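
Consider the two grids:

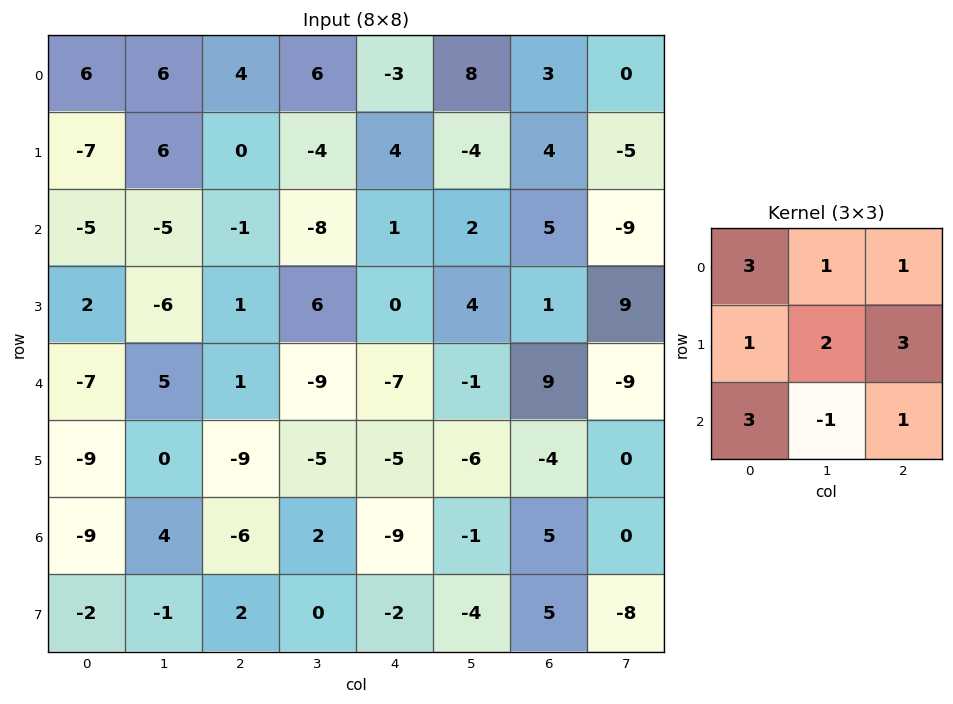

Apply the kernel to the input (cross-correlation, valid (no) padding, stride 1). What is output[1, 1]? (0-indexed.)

The receptive field on the input at this output position is [6 0 -4 / -5 -1 -8 / -6 1 6]. Elementwise product with the kernel and sum: 6·3 + 0·1 + -4·1 + -5·1 + -1·2 + -8·3 + -6·3 + 1·-1 + 6·1.

-30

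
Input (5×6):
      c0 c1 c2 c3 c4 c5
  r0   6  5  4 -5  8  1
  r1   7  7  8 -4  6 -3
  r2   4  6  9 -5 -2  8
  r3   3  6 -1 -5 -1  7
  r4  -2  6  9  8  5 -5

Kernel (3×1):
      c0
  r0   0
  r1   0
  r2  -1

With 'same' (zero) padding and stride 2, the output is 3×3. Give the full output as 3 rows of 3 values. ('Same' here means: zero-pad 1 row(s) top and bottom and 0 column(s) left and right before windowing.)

Output[0,0]: The receptive field on the zero-padded input at this output position is [0 / 6 / 7]. Elementwise product with the kernel and sum: 7·-1.

-7 -8 -6
-3 1 1
0 0 0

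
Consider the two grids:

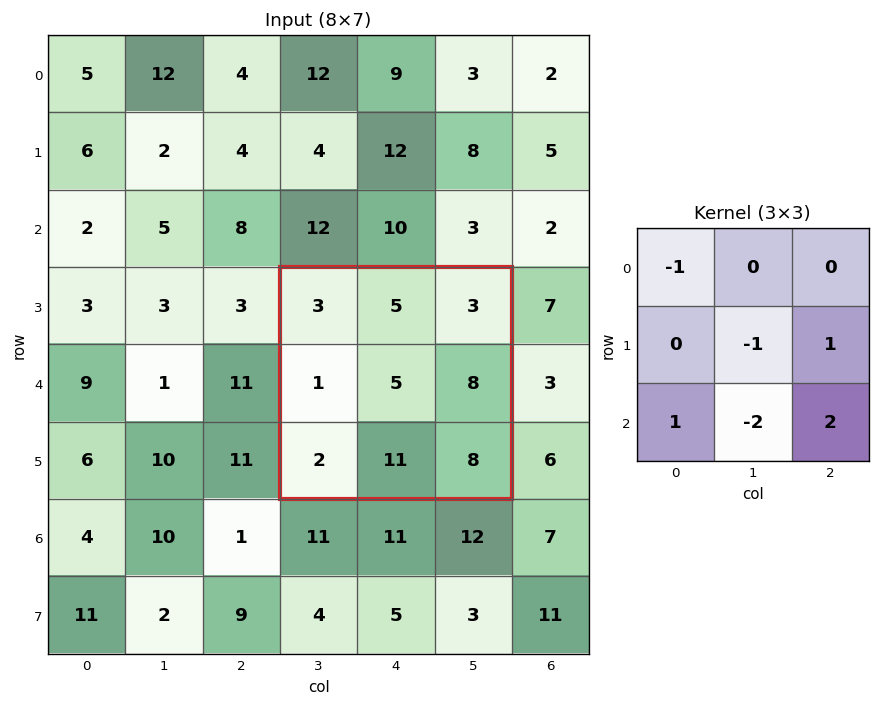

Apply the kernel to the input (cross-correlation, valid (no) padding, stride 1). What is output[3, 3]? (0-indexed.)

The receptive field on the input at this output position is [3 5 3 / 1 5 8 / 2 11 8]. Elementwise product with the kernel and sum: 3·-1 + 5·-1 + 8·1 + 2·1 + 11·-2 + 8·2.

-4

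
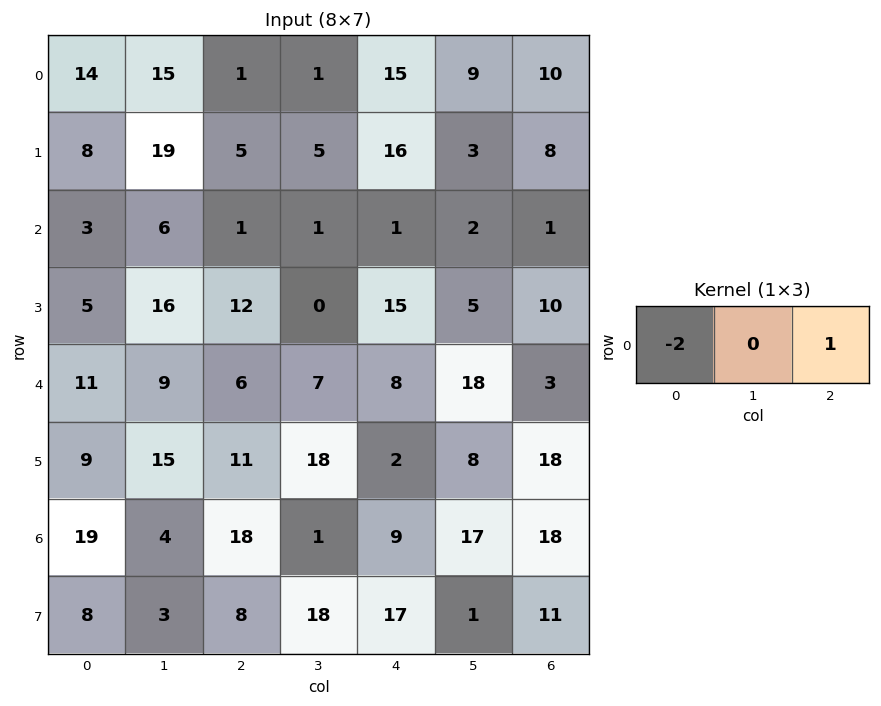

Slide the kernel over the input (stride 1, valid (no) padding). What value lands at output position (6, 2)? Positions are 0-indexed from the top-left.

-27

The receptive field on the input at this output position is [18 1 9]. Elementwise product with the kernel and sum: 18·-2 + 9·1.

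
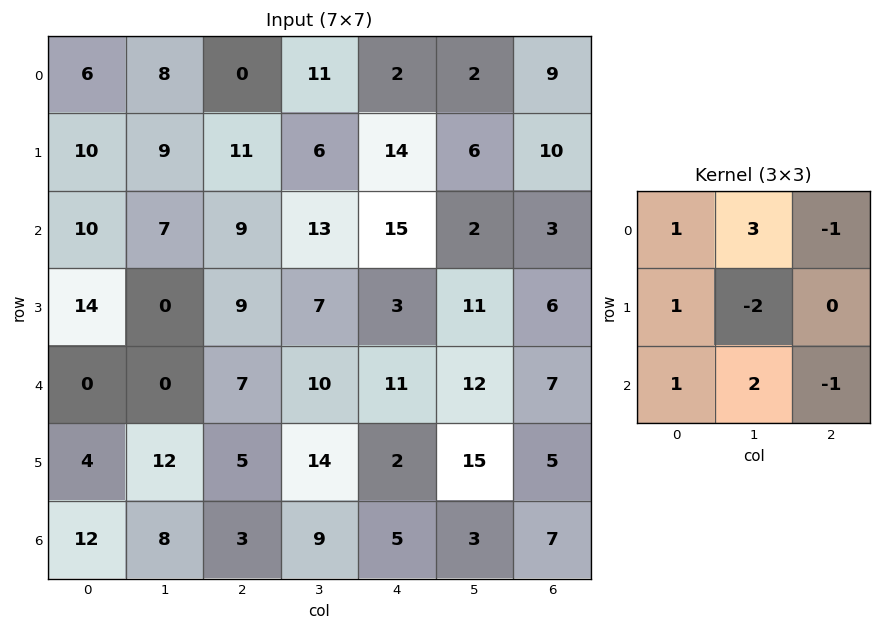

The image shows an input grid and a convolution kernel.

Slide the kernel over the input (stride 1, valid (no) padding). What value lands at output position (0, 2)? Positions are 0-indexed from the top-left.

The receptive field on the input at this output position is [0 11 2 / 11 6 14 / 9 13 15]. Elementwise product with the kernel and sum: 0·1 + 11·3 + 2·-1 + 11·1 + 6·-2 + 9·1 + 13·2 + 15·-1.

50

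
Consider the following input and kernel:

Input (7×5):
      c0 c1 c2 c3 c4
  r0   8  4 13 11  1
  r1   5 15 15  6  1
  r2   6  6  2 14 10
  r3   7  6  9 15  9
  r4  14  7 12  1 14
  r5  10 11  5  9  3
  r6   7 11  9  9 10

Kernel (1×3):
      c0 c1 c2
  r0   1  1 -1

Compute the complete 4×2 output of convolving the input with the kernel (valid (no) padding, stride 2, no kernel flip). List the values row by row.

Output[0,0]: The receptive field on the input at this output position is [8 4 13]. Elementwise product with the kernel and sum: 8·1 + 4·1 + 13·-1.
Output[0,1]: The receptive field on the input at this output position is [13 11 1]. Elementwise product with the kernel and sum: 13·1 + 11·1 + 1·-1.

-1 23
10 6
9 -1
9 8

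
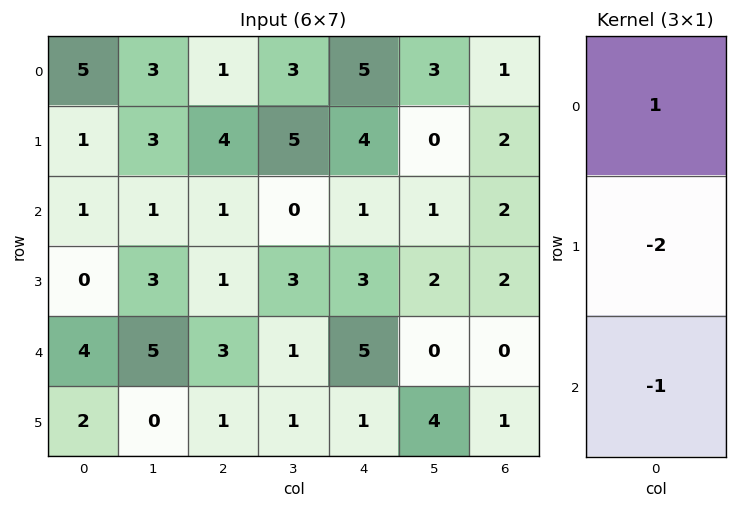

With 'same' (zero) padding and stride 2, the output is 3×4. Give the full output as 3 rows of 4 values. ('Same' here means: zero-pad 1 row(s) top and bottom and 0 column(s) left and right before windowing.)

Output[0,0]: The receptive field on the zero-padded input at this output position is [0 / 5 / 1]. Elementwise product with the kernel and sum: 0·1 + 5·-2 + 1·-1.

-11 -6 -14 -4
-1 1 -1 -4
-10 -6 -8 1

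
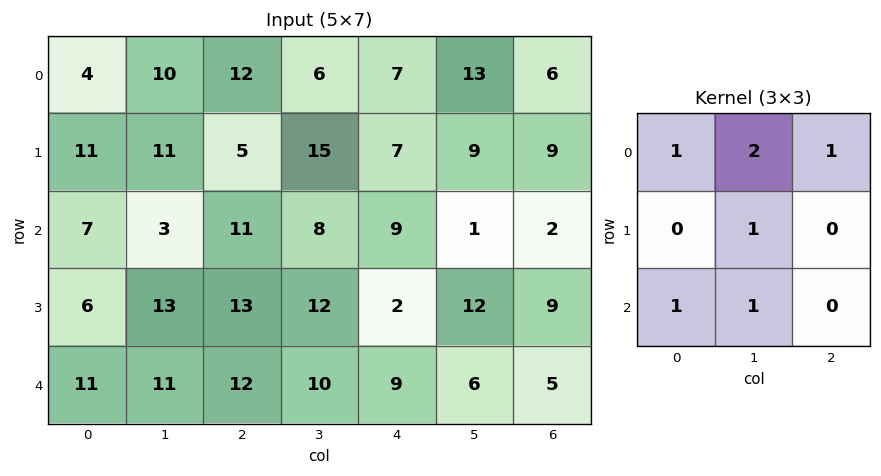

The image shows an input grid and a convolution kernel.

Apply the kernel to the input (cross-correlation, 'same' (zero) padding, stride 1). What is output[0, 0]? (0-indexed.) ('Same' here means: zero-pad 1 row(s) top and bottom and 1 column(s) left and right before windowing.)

The receptive field on the zero-padded input at this output position is [0 0 0 / 0 4 10 / 0 11 11]. Elementwise product with the kernel and sum: 0·1 + 0·2 + 0·1 + 4·1 + 0·1 + 11·1.

15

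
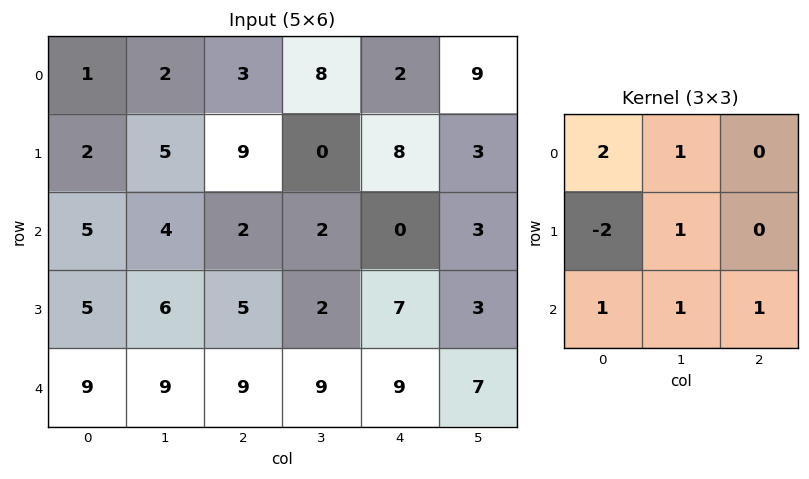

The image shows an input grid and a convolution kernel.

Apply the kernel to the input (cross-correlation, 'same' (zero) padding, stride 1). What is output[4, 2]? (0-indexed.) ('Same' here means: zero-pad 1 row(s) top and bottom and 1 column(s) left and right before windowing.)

8

The receptive field on the zero-padded input at this output position is [6 5 2 / 9 9 9 / 0 0 0]. Elementwise product with the kernel and sum: 6·2 + 5·1 + 9·-2 + 9·1 + 0·1 + 0·1 + 0·1.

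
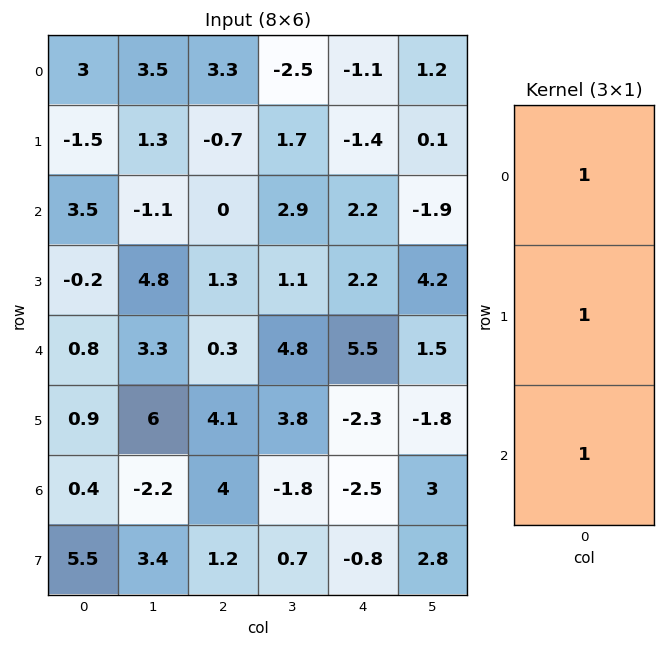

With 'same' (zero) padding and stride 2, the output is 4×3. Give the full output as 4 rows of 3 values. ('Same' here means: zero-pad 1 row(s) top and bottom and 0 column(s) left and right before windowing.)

Output[0,0]: The receptive field on the zero-padded input at this output position is [0 / 3 / -1.5]. Elementwise product with the kernel and sum: 0·1 + 3·1 + -1.5·1.
Output[0,1]: The receptive field on the zero-padded input at this output position is [0 / 3.3 / -0.7]. Elementwise product with the kernel and sum: 0·1 + 3.3·1 + -0.7·1.

1.5 2.6 -2.5
1.8 0.6 3
1.5 5.7 5.4
6.8 9.3 -5.6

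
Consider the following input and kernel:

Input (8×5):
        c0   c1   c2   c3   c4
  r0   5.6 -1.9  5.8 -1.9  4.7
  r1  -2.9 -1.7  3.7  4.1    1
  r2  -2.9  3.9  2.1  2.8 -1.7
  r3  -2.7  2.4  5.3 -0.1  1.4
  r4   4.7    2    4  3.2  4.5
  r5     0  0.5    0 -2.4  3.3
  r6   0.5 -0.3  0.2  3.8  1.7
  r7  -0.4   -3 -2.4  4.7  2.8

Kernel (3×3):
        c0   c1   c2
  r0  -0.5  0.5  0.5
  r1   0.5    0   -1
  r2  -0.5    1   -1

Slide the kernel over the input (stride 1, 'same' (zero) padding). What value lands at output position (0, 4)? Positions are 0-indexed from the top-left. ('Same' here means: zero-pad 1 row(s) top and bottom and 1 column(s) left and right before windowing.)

-2

The receptive field on the zero-padded input at this output position is [0 0 0 / -1.9 4.7 0 / 4.1 1 0]. Elementwise product with the kernel and sum: 0·-0.5 + 0·0.5 + 0·0.5 + -1.9·0.5 + 0·-1 + 4.1·-0.5 + 1·1 + 0·-1.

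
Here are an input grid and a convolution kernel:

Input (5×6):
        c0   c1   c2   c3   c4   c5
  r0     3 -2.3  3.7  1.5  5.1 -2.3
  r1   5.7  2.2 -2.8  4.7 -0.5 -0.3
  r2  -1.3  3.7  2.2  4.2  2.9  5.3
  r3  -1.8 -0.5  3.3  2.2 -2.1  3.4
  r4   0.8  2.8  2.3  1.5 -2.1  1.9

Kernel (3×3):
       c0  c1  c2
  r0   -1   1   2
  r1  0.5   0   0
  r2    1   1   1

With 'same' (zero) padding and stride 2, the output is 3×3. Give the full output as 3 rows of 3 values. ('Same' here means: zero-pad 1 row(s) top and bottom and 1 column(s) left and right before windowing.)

Output[0,0]: The receptive field on the zero-padded input at this output position is [0 0 0 / 0 3 -2.3 / 0 5.7 2.2]. Elementwise product with the kernel and sum: 0·-1 + 0·1 + 0·2 + 0·0.5 + 0·1 + 5.7·1 + 2.2·1.
Output[0,1]: The receptive field on the zero-padded input at this output position is [0 0 0 / -2.3 3.7 1.5 / 2.2 -2.8 4.7]. Elementwise product with the kernel and sum: 0·-1 + 0·1 + 0·2 + -2.3·0.5 + 2.2·1 + -2.8·1 + 4.7·1.

7.9 2.95 4.65
7.8 11.25 -0.2
-2.8 9.6 3.25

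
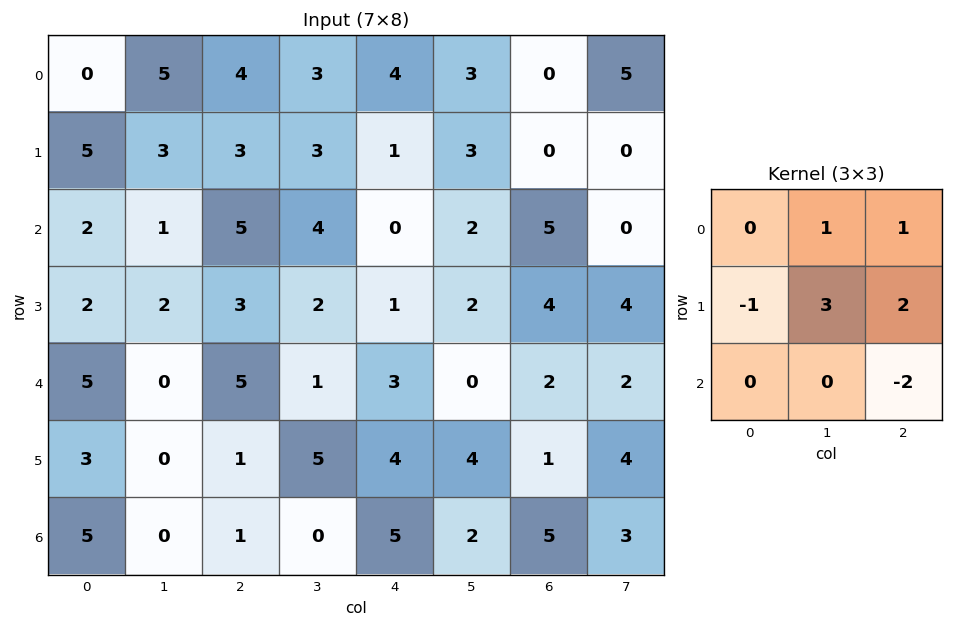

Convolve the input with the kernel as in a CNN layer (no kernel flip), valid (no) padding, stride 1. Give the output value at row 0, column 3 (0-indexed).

The receptive field on the input at this output position is [3 4 3 / 3 1 3 / 4 0 2]. Elementwise product with the kernel and sum: 4·1 + 3·1 + 3·-1 + 1·3 + 3·2 + 2·-2.

9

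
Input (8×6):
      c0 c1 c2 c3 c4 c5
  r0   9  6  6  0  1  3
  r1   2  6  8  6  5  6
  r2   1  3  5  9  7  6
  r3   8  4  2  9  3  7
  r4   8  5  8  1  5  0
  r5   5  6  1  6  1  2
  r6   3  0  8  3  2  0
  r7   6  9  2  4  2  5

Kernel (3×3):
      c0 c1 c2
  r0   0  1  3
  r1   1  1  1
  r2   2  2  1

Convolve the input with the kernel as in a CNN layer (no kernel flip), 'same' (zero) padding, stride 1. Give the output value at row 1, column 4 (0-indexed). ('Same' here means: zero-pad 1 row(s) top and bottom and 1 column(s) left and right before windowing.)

The receptive field on the zero-padded input at this output position is [0 1 3 / 6 5 6 / 9 7 6]. Elementwise product with the kernel and sum: 1·1 + 3·3 + 6·1 + 5·1 + 6·1 + 9·2 + 7·2 + 6·1.

65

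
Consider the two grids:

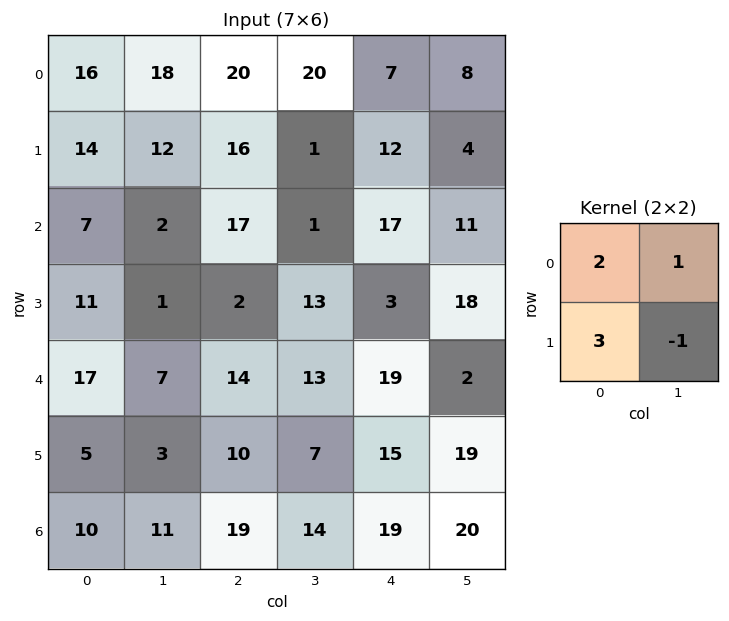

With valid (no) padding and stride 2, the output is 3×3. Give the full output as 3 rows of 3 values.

Output[0,0]: The receptive field on the input at this output position is [16 18 / 14 12]. Elementwise product with the kernel and sum: 16·2 + 18·1 + 14·3 + 12·-1.

80 107 54
48 28 36
53 64 66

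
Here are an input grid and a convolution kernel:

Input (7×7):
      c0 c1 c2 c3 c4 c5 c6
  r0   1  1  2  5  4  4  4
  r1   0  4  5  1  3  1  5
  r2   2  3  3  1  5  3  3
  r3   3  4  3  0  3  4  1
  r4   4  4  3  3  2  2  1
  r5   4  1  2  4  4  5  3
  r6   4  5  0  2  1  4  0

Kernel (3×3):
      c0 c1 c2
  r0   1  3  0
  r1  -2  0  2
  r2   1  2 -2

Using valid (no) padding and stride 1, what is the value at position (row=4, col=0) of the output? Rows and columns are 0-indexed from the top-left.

The receptive field on the input at this output position is [4 4 3 / 4 1 2 / 4 5 0]. Elementwise product with the kernel and sum: 4·1 + 4·3 + 4·-2 + 2·2 + 4·1 + 5·2 + 0·-2.

26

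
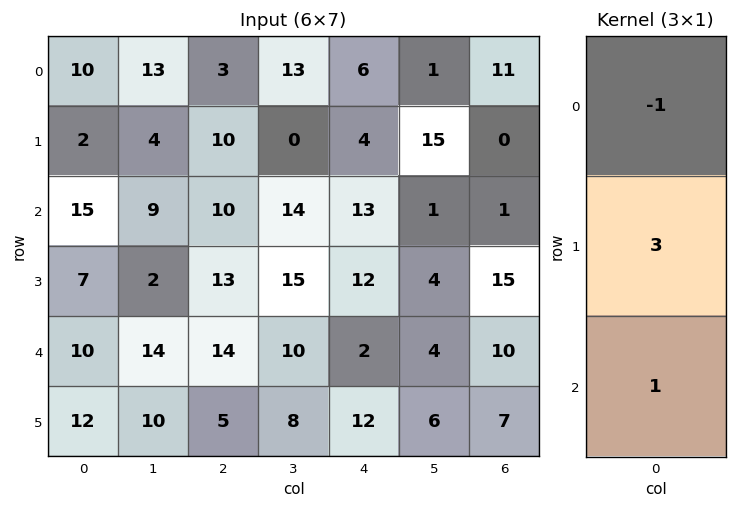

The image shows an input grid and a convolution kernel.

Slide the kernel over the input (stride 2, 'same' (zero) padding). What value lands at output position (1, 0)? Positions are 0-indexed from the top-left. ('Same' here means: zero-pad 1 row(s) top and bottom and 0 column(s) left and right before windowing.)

The receptive field on the zero-padded input at this output position is [2 / 15 / 7]. Elementwise product with the kernel and sum: 2·-1 + 15·3 + 7·1.

50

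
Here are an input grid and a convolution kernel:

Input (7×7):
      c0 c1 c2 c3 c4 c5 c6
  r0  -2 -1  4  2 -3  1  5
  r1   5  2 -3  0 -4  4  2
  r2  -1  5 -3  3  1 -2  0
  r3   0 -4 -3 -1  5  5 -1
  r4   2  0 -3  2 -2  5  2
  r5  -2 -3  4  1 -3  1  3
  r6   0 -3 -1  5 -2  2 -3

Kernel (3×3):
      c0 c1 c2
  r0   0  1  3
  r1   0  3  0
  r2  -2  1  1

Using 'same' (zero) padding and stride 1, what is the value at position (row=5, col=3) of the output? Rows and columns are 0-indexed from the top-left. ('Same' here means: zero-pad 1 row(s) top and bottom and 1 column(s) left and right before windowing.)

4

The receptive field on the zero-padded input at this output position is [-3 2 -2 / 4 1 -3 / -1 5 -2]. Elementwise product with the kernel and sum: 2·1 + -2·3 + 1·3 + -1·-2 + 5·1 + -2·1.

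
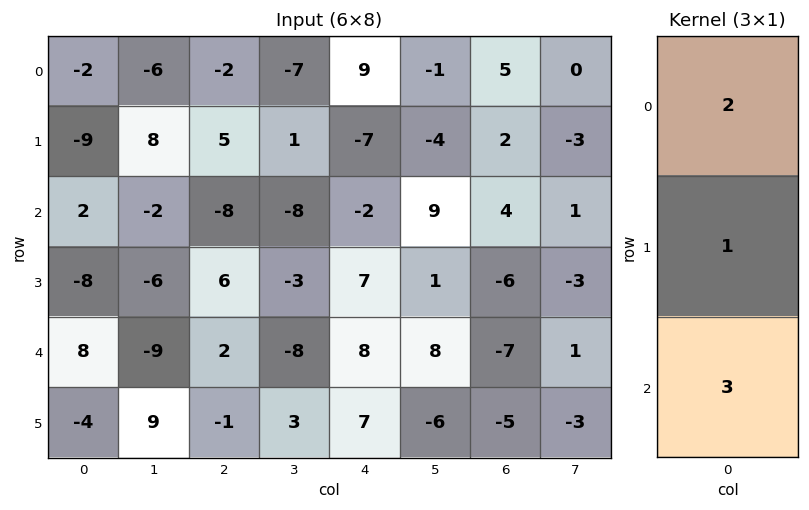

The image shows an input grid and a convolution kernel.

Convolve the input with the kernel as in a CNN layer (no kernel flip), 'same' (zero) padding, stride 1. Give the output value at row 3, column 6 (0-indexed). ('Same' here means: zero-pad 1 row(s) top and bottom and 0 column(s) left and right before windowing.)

-19

The receptive field on the zero-padded input at this output position is [4 / -6 / -7]. Elementwise product with the kernel and sum: 4·2 + -6·1 + -7·3.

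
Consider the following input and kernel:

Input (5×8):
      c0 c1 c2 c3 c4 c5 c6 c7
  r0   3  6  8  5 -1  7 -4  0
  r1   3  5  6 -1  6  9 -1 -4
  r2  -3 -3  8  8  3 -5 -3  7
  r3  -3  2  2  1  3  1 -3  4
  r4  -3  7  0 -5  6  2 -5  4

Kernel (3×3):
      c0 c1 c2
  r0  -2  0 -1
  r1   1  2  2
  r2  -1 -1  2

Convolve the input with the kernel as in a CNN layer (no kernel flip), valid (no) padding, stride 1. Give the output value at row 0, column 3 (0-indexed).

-9

The receptive field on the input at this output position is [5 -1 7 / -1 6 9 / 8 3 -5]. Elementwise product with the kernel and sum: 5·-2 + 7·-1 + -1·1 + 6·2 + 9·2 + 8·-1 + 3·-1 + -5·2.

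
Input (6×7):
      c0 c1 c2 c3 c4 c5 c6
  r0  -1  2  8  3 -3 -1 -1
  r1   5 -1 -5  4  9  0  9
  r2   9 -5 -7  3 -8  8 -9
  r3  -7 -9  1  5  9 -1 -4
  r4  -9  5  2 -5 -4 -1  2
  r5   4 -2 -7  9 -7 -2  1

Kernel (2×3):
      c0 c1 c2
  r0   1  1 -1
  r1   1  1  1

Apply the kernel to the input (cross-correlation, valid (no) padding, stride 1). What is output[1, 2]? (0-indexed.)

The receptive field on the input at this output position is [-5 4 9 / -7 3 -8]. Elementwise product with the kernel and sum: -5·1 + 4·1 + 9·-1 + -7·1 + 3·1 + -8·1.

-22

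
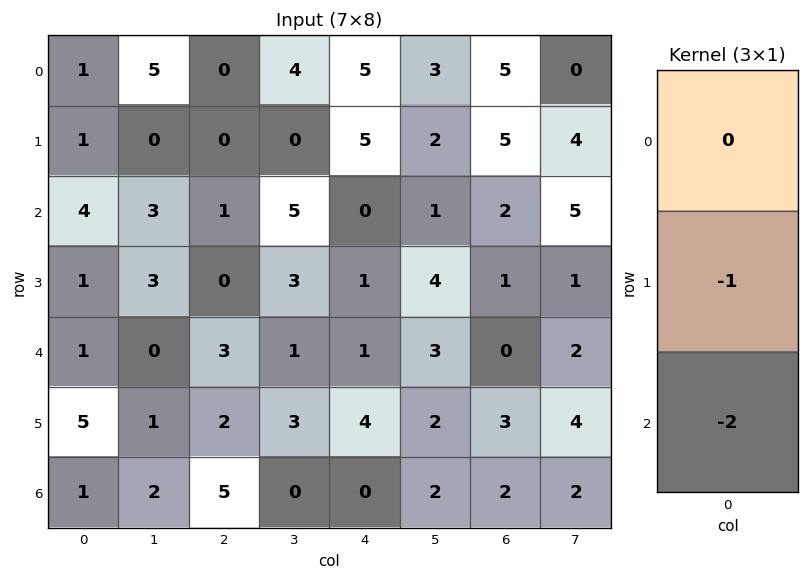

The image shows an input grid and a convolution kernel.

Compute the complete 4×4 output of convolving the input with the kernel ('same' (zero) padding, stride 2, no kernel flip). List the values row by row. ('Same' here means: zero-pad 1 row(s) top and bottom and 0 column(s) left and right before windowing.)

-3 0 -15 -15
-6 -1 -2 -4
-11 -7 -9 -6
-1 -5 0 -2

Output[0,0]: The receptive field on the zero-padded input at this output position is [0 / 1 / 1]. Elementwise product with the kernel and sum: 1·-1 + 1·-2.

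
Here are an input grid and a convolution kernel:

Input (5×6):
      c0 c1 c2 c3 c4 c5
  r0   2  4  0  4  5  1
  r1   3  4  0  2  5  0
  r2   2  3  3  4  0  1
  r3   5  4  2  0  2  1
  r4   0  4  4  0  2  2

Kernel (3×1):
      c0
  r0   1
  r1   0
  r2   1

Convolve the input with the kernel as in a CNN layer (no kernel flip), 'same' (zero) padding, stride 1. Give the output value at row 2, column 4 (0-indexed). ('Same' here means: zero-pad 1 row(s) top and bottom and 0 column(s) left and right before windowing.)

The receptive field on the zero-padded input at this output position is [5 / 0 / 2]. Elementwise product with the kernel and sum: 5·1 + 2·1.

7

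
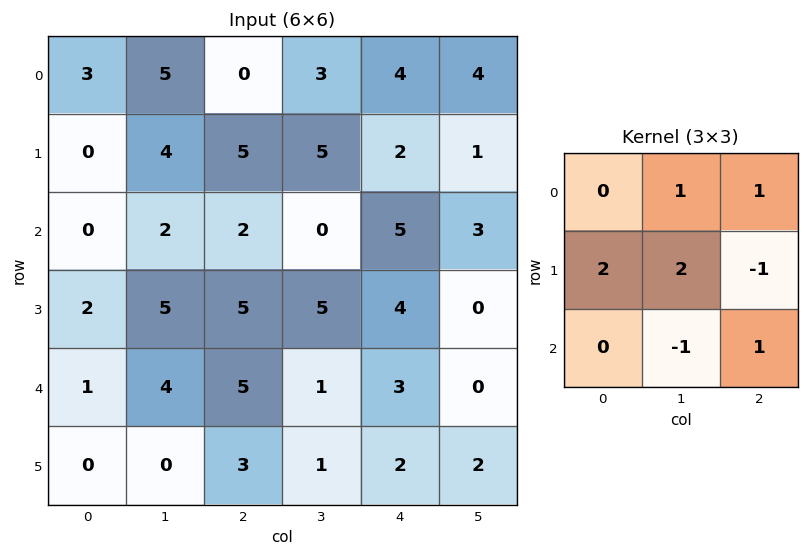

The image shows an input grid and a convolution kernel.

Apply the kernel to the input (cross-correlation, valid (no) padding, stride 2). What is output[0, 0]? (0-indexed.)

8

The receptive field on the input at this output position is [3 5 0 / 0 4 5 / 0 2 2]. Elementwise product with the kernel and sum: 5·1 + 0·1 + 0·2 + 4·2 + 5·-1 + 2·-1 + 2·1.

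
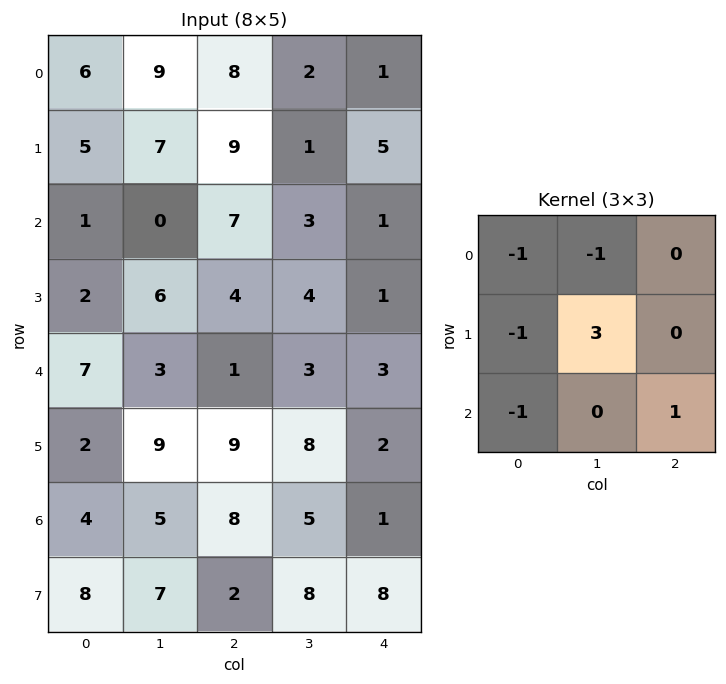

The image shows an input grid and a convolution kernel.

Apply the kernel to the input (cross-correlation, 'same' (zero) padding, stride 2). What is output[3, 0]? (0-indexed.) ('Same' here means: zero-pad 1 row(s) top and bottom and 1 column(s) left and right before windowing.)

The receptive field on the zero-padded input at this output position is [0 2 9 / 0 4 5 / 0 8 7]. Elementwise product with the kernel and sum: 0·-1 + 2·-1 + 0·-1 + 4·3 + 0·-1 + 7·1.

17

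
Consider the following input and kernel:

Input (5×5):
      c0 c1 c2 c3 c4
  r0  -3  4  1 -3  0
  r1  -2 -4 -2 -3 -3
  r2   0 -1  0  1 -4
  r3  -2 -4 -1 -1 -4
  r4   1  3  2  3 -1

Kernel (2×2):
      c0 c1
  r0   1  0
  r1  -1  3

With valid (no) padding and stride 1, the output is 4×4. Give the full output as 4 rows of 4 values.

-13 2 -6 -9
-5 -3 1 -16
-10 0 -2 -10
6 -1 6 -7

Output[0,0]: The receptive field on the input at this output position is [-3 4 / -2 -4]. Elementwise product with the kernel and sum: -3·1 + -2·-1 + -4·3.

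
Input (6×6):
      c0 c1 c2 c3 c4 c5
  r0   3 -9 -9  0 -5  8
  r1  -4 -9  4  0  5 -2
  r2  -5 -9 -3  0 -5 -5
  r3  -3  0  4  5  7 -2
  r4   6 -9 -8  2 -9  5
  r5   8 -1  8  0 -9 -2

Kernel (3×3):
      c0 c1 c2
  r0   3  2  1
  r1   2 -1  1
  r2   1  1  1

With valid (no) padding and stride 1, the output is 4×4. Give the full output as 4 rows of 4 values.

Output[0,0]: The receptive field on the input at this output position is [3 -9 -9 / -4 -9 4 / -5 -9 -3]. Elementwise product with the kernel and sum: 3·3 + -9·2 + -9·1 + -4·2 + -9·-1 + 4·1 + -5·1 + -9·1 + -3·1.
Output[0,1]: The receptive field on the input at this output position is [-9 -9 0 / -9 4 0 / -9 -3 0]. Elementwise product with the kernel and sum: -9·3 + -9·2 + 0·1 + -9·2 + 4·-1 + 0·1 + -9·1 + -3·1 + 0·1.

-30 -79 -27 -19
-29 -25 22 18
-49 -47 -19 -16
23 12 1 34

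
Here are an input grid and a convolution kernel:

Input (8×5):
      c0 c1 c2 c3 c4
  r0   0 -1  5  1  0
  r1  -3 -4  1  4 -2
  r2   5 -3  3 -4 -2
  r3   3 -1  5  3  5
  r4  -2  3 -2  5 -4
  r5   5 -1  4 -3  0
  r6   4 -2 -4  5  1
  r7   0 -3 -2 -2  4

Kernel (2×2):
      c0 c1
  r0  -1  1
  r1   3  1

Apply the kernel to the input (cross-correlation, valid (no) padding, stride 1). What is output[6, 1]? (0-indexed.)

-13

The receptive field on the input at this output position is [-2 -4 / -3 -2]. Elementwise product with the kernel and sum: -2·-1 + -4·1 + -3·3 + -2·1.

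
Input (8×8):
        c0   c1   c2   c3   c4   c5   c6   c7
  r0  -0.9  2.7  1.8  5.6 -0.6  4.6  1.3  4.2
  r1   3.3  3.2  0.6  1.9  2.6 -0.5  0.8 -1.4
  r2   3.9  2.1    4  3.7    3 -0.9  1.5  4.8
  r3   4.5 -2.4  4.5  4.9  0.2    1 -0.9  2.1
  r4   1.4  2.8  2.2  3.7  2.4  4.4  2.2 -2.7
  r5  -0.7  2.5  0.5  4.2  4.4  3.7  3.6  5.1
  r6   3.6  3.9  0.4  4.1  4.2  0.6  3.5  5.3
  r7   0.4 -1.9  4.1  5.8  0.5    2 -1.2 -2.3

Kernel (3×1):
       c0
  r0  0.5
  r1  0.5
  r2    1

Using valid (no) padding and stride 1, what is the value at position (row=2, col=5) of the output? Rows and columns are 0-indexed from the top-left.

4.45

The receptive field on the input at this output position is [-0.9 / 1 / 4.4]. Elementwise product with the kernel and sum: -0.9·0.5 + 1·0.5 + 4.4·1.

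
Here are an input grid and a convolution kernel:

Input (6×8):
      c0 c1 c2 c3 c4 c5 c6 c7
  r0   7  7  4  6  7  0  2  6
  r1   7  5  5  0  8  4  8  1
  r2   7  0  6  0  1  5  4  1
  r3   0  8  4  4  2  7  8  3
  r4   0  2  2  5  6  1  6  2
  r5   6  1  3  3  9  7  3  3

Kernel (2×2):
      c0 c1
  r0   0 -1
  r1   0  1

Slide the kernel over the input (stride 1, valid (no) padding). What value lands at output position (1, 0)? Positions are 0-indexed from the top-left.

The receptive field on the input at this output position is [7 5 / 7 0]. Elementwise product with the kernel and sum: 5·-1 + 0·1.

-5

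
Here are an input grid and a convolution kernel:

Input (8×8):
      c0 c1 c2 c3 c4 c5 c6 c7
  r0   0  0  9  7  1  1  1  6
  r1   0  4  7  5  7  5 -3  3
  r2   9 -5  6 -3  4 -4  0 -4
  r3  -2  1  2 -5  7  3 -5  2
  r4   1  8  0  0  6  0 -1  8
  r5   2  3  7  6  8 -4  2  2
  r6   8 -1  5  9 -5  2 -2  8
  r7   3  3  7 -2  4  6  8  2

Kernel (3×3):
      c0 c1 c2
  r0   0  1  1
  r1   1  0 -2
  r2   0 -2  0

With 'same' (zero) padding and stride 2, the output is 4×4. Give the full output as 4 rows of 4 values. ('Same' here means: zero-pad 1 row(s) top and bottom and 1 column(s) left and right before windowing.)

0 -28 -9 -5
18 9 3 14
-21 -9 -6 -23
1 -20 1 -26

Output[0,0]: The receptive field on the zero-padded input at this output position is [0 0 0 / 0 0 0 / 0 0 4]. Elementwise product with the kernel and sum: 0·1 + 0·1 + 0·1 + 0·-2 + 0·-2.
Output[0,1]: The receptive field on the zero-padded input at this output position is [0 0 0 / 0 9 7 / 4 7 5]. Elementwise product with the kernel and sum: 0·1 + 0·1 + 0·1 + 7·-2 + 7·-2.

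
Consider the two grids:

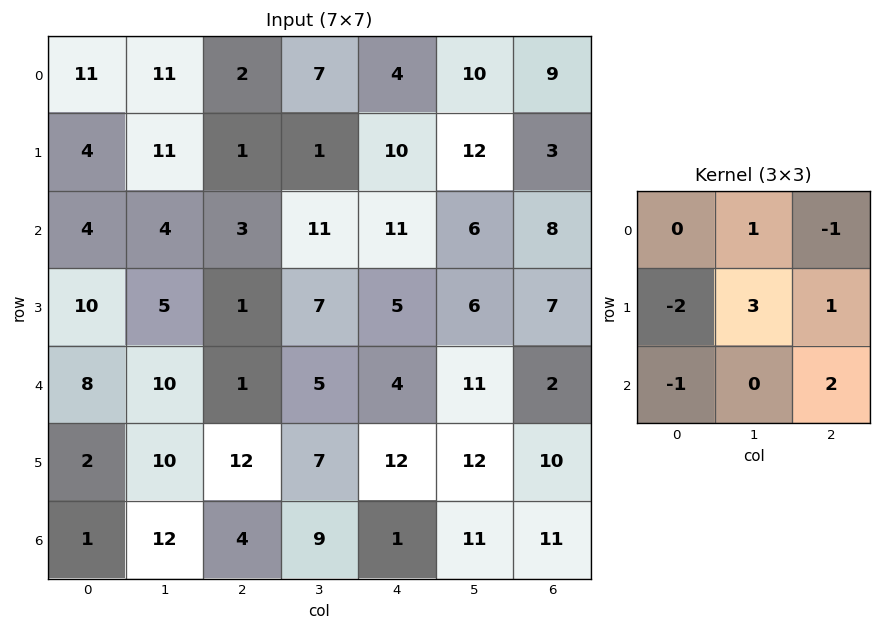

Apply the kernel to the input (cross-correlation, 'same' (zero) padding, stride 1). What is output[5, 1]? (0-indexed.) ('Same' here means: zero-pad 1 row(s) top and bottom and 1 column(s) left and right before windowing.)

The receptive field on the zero-padded input at this output position is [8 10 1 / 2 10 12 / 1 12 4]. Elementwise product with the kernel and sum: 10·1 + 1·-1 + 2·-2 + 10·3 + 12·1 + 1·-1 + 4·2.

54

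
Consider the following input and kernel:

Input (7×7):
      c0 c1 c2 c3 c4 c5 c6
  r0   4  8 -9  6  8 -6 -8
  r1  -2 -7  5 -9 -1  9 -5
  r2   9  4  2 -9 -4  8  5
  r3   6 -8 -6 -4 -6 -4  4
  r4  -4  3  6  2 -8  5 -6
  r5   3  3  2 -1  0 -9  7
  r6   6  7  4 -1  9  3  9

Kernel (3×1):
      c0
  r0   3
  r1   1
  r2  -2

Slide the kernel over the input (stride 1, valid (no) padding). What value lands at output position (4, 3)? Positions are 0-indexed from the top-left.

7

The receptive field on the input at this output position is [2 / -1 / -1]. Elementwise product with the kernel and sum: 2·3 + -1·1 + -1·-2.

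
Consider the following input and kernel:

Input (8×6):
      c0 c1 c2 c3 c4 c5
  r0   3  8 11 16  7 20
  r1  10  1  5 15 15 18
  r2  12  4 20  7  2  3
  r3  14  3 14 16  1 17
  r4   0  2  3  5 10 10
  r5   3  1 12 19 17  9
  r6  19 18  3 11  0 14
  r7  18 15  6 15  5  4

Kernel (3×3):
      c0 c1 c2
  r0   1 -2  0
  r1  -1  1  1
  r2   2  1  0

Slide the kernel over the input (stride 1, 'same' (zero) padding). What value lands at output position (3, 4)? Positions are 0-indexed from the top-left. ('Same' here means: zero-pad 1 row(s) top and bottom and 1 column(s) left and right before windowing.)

The receptive field on the zero-padded input at this output position is [7 2 3 / 16 1 17 / 5 10 10]. Elementwise product with the kernel and sum: 7·1 + 2·-2 + 16·-1 + 1·1 + 17·1 + 5·2 + 10·1.

25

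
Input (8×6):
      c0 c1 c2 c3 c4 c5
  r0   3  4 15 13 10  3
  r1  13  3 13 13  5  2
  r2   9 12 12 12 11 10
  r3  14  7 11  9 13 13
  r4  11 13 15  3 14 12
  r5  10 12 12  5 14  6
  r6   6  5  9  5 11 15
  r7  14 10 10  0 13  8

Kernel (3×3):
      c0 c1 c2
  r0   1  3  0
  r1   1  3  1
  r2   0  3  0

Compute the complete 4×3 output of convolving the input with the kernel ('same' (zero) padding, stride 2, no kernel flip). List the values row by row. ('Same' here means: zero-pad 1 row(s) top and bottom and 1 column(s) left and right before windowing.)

52 101 61
120 135 122
118 137 147
95 115 139

Output[0,0]: The receptive field on the zero-padded input at this output position is [0 0 0 / 0 3 4 / 0 13 3]. Elementwise product with the kernel and sum: 0·1 + 0·3 + 0·1 + 3·3 + 4·1 + 13·3.
Output[0,1]: The receptive field on the zero-padded input at this output position is [0 0 0 / 4 15 13 / 3 13 13]. Elementwise product with the kernel and sum: 0·1 + 0·3 + 4·1 + 15·3 + 13·1 + 13·3.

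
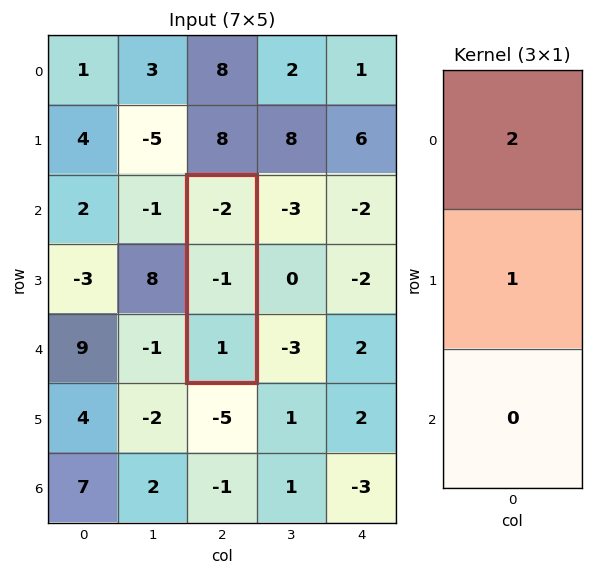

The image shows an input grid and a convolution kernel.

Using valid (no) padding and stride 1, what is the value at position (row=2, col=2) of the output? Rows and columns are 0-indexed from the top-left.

-5

The receptive field on the input at this output position is [-2 / -1 / 1]. Elementwise product with the kernel and sum: -2·2 + -1·1.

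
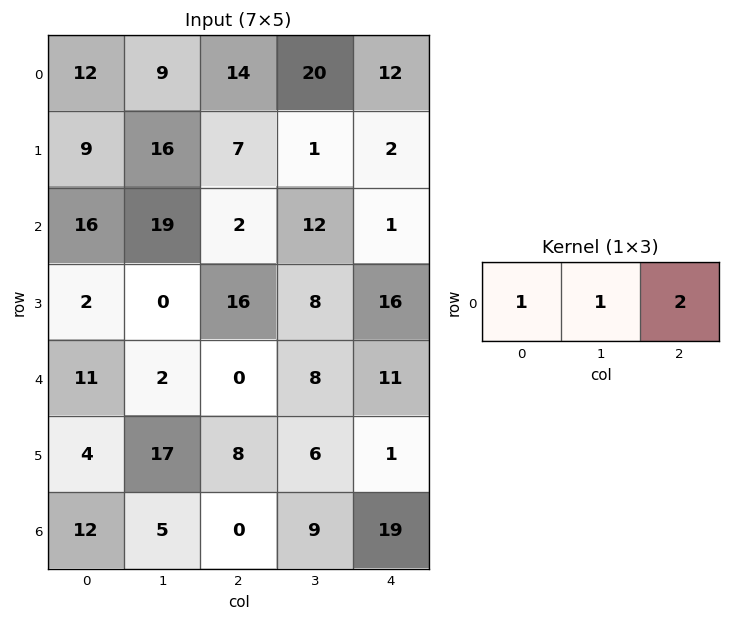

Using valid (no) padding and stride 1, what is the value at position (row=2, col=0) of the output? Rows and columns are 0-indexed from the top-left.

The receptive field on the input at this output position is [16 19 2]. Elementwise product with the kernel and sum: 16·1 + 19·1 + 2·2.

39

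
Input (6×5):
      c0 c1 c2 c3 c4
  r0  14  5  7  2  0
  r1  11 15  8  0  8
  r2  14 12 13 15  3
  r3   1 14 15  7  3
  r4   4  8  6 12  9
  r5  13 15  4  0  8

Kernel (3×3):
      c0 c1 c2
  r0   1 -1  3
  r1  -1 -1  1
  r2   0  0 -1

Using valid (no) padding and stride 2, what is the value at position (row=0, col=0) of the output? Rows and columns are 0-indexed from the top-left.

-1

The receptive field on the input at this output position is [14 5 7 / 11 15 8 / 14 12 13]. Elementwise product with the kernel and sum: 14·1 + 5·-1 + 7·3 + 11·-1 + 15·-1 + 8·1 + 13·-1.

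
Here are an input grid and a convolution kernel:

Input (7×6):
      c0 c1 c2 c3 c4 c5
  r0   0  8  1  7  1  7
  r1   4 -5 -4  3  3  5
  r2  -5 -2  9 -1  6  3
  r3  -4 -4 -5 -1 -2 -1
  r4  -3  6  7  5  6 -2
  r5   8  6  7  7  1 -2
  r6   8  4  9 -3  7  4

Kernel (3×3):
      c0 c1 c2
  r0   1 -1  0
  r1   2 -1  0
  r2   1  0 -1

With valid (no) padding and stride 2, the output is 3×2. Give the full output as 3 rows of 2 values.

-9 -14
-17 2
0 11

Output[0,0]: The receptive field on the input at this output position is [0 8 1 / 4 -5 -4 / -5 -2 9]. Elementwise product with the kernel and sum: 0·1 + 8·-1 + 4·2 + -5·-1 + -5·1 + 9·-1.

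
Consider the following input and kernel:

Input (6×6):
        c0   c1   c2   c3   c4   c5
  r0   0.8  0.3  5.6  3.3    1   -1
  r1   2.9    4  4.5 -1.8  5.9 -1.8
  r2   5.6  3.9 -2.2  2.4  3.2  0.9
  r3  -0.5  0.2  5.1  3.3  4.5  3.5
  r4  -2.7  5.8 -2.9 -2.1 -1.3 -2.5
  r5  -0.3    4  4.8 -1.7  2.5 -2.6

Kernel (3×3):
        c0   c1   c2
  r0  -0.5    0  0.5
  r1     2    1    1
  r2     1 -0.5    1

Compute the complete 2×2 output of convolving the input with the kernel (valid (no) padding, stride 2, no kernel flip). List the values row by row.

18.15 10.6
-8.1 17.55

Output[0,0]: The receptive field on the input at this output position is [0.8 0.3 5.6 / 2.9 4 4.5 / 5.6 3.9 -2.2]. Elementwise product with the kernel and sum: 0.8·-0.5 + 5.6·0.5 + 2.9·2 + 4·1 + 4.5·1 + 5.6·1 + 3.9·-0.5 + -2.2·1.
Output[0,1]: The receptive field on the input at this output position is [5.6 3.3 1 / 4.5 -1.8 5.9 / -2.2 2.4 3.2]. Elementwise product with the kernel and sum: 5.6·-0.5 + 1·0.5 + 4.5·2 + -1.8·1 + 5.9·1 + -2.2·1 + 2.4·-0.5 + 3.2·1.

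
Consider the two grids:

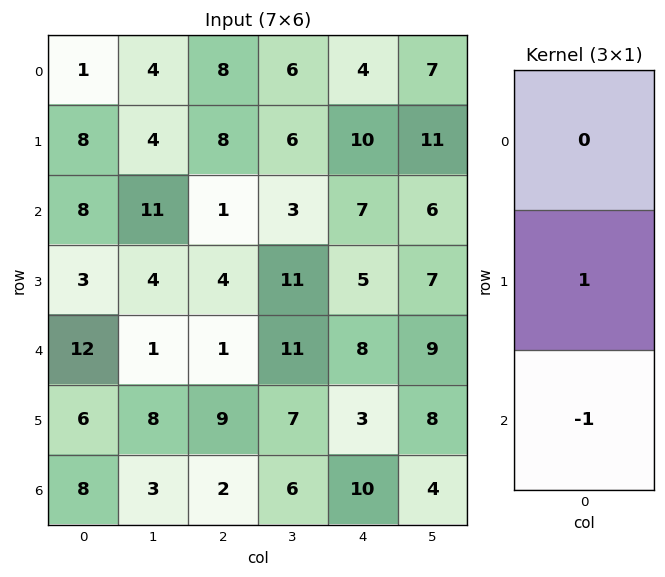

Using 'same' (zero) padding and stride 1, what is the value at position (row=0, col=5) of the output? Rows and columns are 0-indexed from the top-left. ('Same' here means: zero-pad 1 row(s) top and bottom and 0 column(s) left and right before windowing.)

The receptive field on the zero-padded input at this output position is [0 / 7 / 11]. Elementwise product with the kernel and sum: 7·1 + 11·-1.

-4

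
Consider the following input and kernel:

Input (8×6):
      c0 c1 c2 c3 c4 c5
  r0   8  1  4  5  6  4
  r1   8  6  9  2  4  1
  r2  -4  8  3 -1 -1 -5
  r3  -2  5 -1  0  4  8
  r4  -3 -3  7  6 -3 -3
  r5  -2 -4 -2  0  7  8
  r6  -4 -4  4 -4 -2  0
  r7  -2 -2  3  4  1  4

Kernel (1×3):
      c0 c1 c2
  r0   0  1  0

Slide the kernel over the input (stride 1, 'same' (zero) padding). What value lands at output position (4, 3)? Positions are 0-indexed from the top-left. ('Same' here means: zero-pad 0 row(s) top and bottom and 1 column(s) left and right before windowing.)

The receptive field on the zero-padded input at this output position is [7 6 -3]. Elementwise product with the kernel and sum: 6·1.

6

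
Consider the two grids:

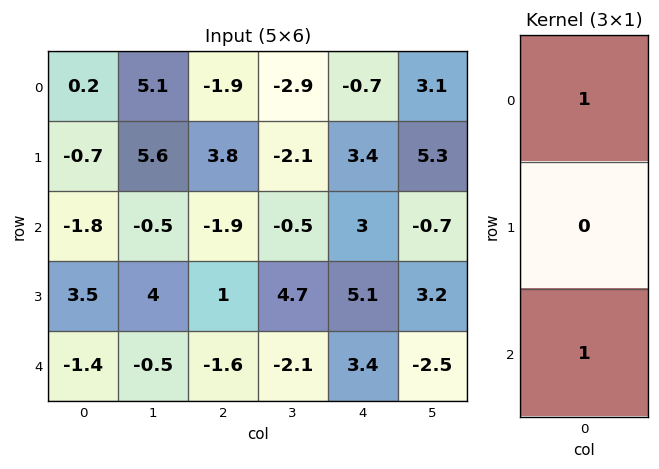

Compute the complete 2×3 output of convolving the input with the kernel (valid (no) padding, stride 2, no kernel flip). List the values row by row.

-1.6 -3.8 2.3
-3.2 -3.5 6.4

Output[0,0]: The receptive field on the input at this output position is [0.2 / -0.7 / -1.8]. Elementwise product with the kernel and sum: 0.2·1 + -1.8·1.
Output[0,1]: The receptive field on the input at this output position is [-1.9 / 3.8 / -1.9]. Elementwise product with the kernel and sum: -1.9·1 + -1.9·1.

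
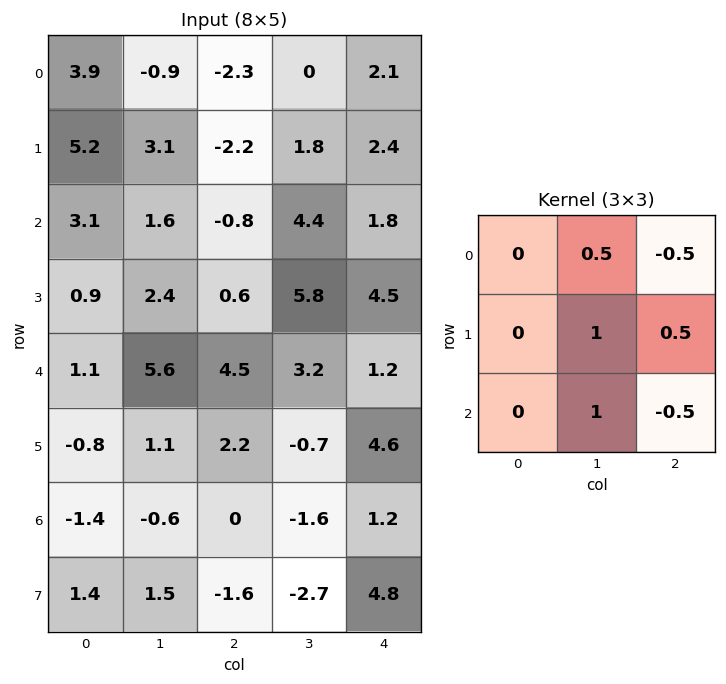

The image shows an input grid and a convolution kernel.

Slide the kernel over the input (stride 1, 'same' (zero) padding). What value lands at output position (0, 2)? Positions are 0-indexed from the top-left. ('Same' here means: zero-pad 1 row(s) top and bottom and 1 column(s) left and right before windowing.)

-5.4

The receptive field on the zero-padded input at this output position is [0 0 0 / -0.9 -2.3 0 / 3.1 -2.2 1.8]. Elementwise product with the kernel and sum: 0·0.5 + 0·-0.5 + -2.3·1 + 0·0.5 + -2.2·1 + 1.8·-0.5.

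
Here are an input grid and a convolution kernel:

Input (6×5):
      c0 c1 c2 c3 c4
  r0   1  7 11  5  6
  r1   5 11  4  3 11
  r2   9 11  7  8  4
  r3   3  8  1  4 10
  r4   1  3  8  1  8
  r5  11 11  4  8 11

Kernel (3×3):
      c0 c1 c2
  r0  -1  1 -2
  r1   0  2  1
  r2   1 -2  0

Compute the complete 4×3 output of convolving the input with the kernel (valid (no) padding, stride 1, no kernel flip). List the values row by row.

-3 2 -10
14 15 -10
0 -27 17
6 5 -19

Output[0,0]: The receptive field on the input at this output position is [1 7 11 / 5 11 4 / 9 11 7]. Elementwise product with the kernel and sum: 1·-1 + 7·1 + 11·-2 + 11·2 + 4·1 + 9·1 + 11·-2.
Output[0,1]: The receptive field on the input at this output position is [7 11 5 / 11 4 3 / 11 7 8]. Elementwise product with the kernel and sum: 7·-1 + 11·1 + 5·-2 + 4·2 + 3·1 + 11·1 + 7·-2.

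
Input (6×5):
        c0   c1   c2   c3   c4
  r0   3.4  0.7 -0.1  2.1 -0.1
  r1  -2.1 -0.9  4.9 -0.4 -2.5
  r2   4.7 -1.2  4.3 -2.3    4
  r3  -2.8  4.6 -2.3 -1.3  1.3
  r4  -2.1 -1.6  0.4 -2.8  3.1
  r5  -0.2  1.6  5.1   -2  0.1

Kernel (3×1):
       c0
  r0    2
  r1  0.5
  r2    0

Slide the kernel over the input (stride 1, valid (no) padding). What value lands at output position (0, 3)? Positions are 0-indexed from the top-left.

The receptive field on the input at this output position is [2.1 / -0.4 / -2.3]. Elementwise product with the kernel and sum: 2.1·2 + -0.4·0.5.

4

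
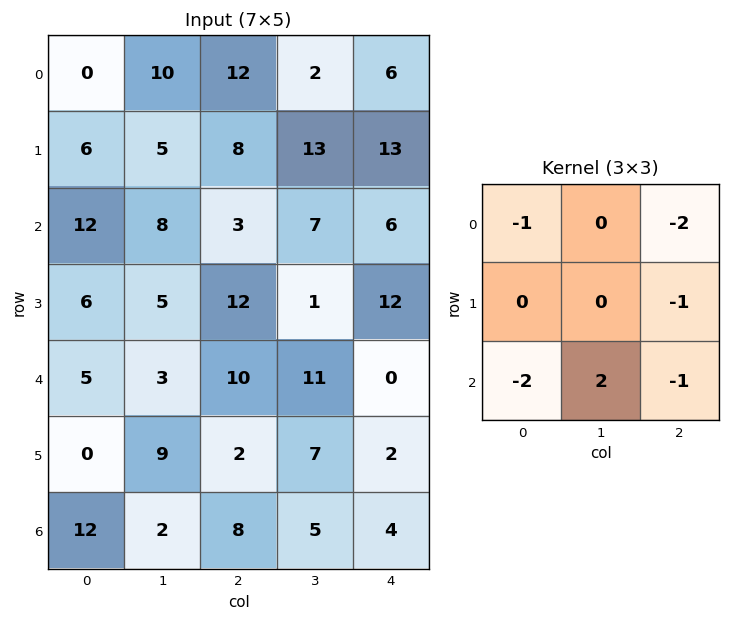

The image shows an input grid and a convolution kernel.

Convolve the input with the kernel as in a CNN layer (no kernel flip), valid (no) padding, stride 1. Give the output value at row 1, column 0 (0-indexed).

The receptive field on the input at this output position is [6 5 8 / 12 8 3 / 6 5 12]. Elementwise product with the kernel and sum: 6·-1 + 8·-2 + 3·-1 + 6·-2 + 5·2 + 12·-1.

-39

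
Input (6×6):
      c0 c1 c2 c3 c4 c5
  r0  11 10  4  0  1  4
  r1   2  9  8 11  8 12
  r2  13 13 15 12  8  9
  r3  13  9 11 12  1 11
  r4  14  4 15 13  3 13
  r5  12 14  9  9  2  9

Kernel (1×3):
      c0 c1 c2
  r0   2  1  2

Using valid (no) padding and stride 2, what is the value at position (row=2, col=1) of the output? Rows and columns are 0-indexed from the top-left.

The receptive field on the input at this output position is [15 13 3]. Elementwise product with the kernel and sum: 15·2 + 13·1 + 3·2.

49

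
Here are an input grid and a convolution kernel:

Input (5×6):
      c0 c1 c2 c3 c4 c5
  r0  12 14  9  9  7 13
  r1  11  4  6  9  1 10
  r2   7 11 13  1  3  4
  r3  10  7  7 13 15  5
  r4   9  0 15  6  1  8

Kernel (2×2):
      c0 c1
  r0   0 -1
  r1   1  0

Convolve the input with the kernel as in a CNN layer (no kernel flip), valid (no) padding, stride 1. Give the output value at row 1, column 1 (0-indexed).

5

The receptive field on the input at this output position is [4 6 / 11 13]. Elementwise product with the kernel and sum: 6·-1 + 11·1.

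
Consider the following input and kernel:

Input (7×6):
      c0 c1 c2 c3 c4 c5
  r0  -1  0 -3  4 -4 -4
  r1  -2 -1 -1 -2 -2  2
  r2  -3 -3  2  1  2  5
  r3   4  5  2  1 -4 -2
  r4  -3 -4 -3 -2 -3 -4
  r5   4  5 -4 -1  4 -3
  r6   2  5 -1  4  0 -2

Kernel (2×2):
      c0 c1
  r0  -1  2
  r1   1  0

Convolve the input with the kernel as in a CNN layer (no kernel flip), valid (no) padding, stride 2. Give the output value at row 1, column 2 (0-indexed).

The receptive field on the input at this output position is [2 5 / -4 -2]. Elementwise product with the kernel and sum: 2·-1 + 5·2 + -4·1.

4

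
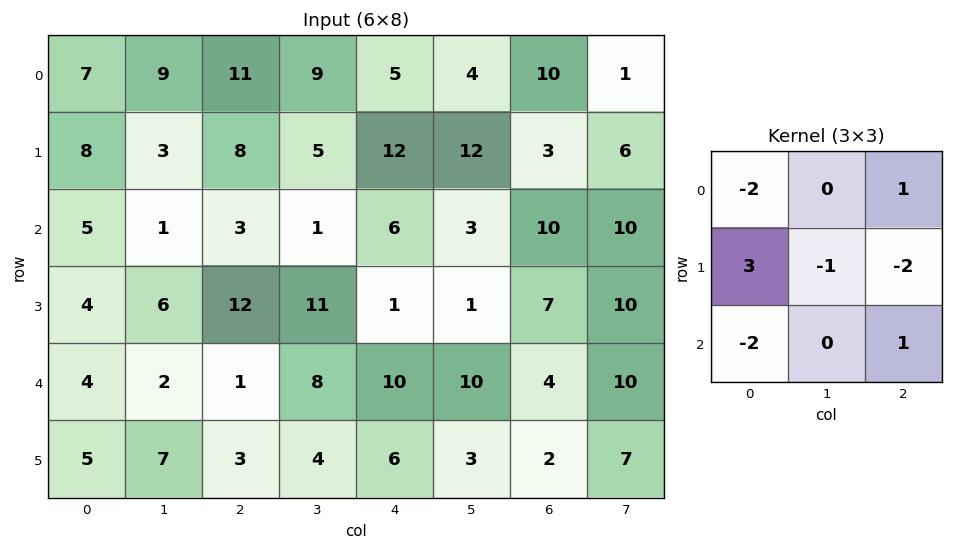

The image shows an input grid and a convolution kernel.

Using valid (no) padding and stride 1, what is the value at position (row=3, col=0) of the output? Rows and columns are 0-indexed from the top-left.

5

The receptive field on the input at this output position is [4 6 12 / 4 2 1 / 5 7 3]. Elementwise product with the kernel and sum: 4·-2 + 12·1 + 4·3 + 2·-1 + 1·-2 + 5·-2 + 3·1.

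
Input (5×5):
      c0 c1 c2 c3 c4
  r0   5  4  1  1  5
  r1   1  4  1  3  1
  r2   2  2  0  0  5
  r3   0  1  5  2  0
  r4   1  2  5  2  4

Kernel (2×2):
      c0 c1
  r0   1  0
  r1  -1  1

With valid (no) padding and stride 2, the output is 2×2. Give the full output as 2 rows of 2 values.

Output[0,0]: The receptive field on the input at this output position is [5 4 / 1 4]. Elementwise product with the kernel and sum: 5·1 + 1·-1 + 4·1.

8 3
3 -3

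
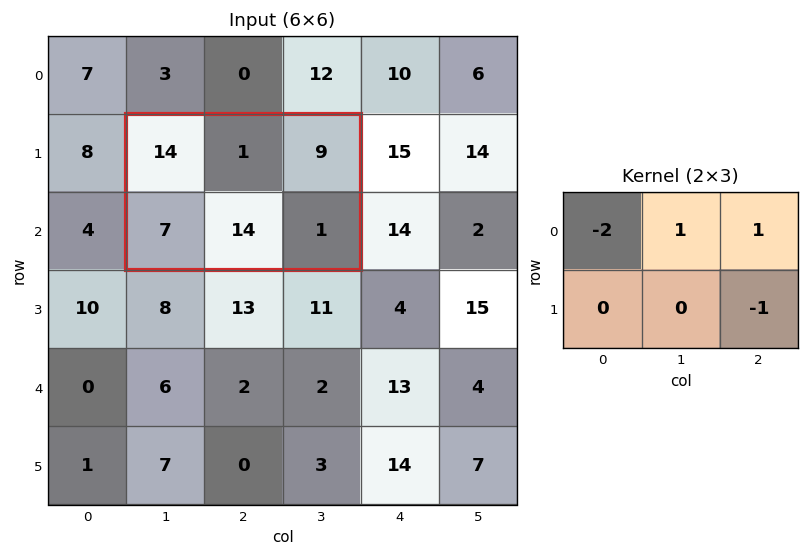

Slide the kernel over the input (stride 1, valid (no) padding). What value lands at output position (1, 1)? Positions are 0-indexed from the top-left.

The receptive field on the input at this output position is [14 1 9 / 7 14 1]. Elementwise product with the kernel and sum: 14·-2 + 1·1 + 9·1 + 1·-1.

-19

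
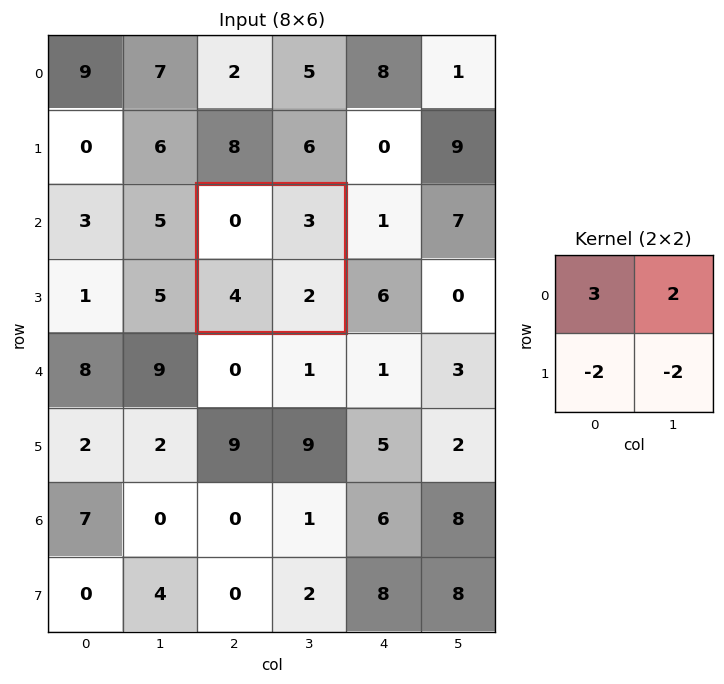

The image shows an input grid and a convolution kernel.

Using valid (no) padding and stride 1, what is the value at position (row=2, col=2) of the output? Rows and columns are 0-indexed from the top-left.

-6

The receptive field on the input at this output position is [0 3 / 4 2]. Elementwise product with the kernel and sum: 0·3 + 3·2 + 4·-2 + 2·-2.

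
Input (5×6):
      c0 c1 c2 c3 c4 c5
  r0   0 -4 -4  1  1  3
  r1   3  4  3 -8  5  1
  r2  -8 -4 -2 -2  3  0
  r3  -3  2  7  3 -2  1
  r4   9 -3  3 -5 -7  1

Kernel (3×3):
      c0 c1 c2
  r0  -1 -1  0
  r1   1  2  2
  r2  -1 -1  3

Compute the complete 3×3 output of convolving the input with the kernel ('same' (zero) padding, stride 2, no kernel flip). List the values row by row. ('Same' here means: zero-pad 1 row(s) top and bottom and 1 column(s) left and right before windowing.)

Output[0,0]: The receptive field on the zero-padded input at this output position is [0 0 0 / 0 0 -4 / 0 3 4]. Elementwise product with the kernel and sum: 0·-1 + 0·-1 + 0·1 + 0·2 + -4·2 + 0·-1 + 3·-1 + 4·3.

1 -41 15
-18 -19 9
15 -16 -18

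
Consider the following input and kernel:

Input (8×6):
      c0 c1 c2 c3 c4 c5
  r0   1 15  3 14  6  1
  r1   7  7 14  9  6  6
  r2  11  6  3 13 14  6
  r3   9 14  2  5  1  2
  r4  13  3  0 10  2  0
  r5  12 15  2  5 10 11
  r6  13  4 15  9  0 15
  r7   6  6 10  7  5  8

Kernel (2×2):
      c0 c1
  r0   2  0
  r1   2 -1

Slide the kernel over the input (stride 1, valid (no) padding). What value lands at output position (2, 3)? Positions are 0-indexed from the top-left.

35

The receptive field on the input at this output position is [13 14 / 5 1]. Elementwise product with the kernel and sum: 13·2 + 5·2 + 1·-1.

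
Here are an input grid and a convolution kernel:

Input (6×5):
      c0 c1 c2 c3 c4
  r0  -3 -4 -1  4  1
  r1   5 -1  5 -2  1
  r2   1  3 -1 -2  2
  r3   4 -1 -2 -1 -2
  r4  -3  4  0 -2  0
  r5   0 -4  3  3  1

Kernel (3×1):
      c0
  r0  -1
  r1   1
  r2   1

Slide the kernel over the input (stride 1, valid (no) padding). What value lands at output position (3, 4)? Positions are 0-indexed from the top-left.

3

The receptive field on the input at this output position is [-2 / 0 / 1]. Elementwise product with the kernel and sum: -2·-1 + 0·1 + 1·1.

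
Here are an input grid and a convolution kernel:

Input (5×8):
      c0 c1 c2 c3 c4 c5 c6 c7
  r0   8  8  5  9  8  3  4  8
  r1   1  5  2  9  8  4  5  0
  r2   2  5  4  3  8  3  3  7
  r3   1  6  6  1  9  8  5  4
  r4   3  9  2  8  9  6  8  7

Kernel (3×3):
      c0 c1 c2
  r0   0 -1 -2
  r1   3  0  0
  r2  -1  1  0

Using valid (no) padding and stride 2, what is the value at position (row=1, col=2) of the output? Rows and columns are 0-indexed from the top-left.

15

The receptive field on the input at this output position is [8 3 3 / 9 8 5 / 9 6 8]. Elementwise product with the kernel and sum: 3·-1 + 3·-2 + 9·3 + 9·-1 + 6·1.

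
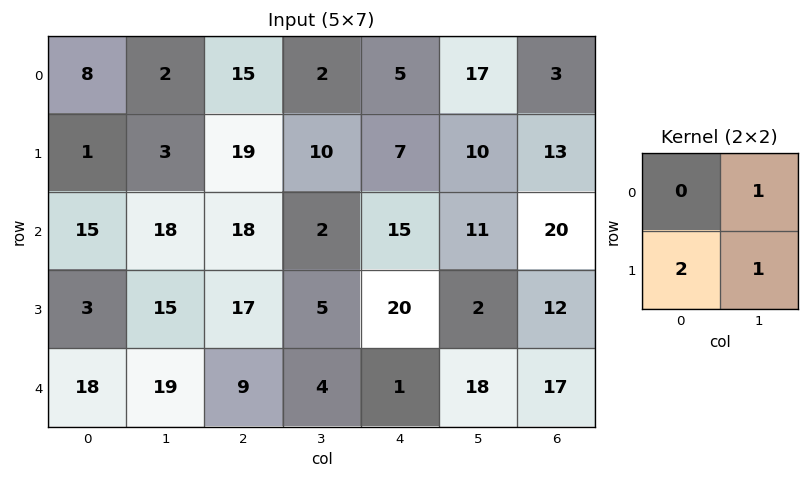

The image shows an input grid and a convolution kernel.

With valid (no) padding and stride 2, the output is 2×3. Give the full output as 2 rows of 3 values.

Output[0,0]: The receptive field on the input at this output position is [8 2 / 1 3]. Elementwise product with the kernel and sum: 2·1 + 1·2 + 3·1.
Output[0,1]: The receptive field on the input at this output position is [15 2 / 19 10]. Elementwise product with the kernel and sum: 2·1 + 19·2 + 10·1.

7 50 41
39 41 53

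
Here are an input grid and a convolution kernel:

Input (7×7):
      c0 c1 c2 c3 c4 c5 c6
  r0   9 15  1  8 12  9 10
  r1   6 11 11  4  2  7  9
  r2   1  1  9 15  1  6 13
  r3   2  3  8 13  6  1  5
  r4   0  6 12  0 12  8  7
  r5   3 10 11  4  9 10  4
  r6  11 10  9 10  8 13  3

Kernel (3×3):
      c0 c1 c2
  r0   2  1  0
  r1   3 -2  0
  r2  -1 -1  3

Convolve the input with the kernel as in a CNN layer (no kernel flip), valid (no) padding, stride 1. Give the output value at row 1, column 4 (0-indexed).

10

The receptive field on the input at this output position is [2 7 9 / 1 6 13 / 6 1 5]. Elementwise product with the kernel and sum: 2·2 + 7·1 + 1·3 + 6·-2 + 6·-1 + 1·-1 + 5·3.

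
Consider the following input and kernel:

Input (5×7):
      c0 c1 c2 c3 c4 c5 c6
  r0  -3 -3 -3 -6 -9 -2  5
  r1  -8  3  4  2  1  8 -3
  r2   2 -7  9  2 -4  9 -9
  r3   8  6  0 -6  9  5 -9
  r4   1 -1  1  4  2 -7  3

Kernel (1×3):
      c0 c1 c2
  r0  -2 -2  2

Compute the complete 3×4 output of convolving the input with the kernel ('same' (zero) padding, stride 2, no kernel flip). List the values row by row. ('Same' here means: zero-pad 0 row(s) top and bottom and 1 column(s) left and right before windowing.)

Output[0,0]: The receptive field on the zero-padded input at this output position is [0 -3 -3]. Elementwise product with the kernel and sum: 0·-2 + -3·-2 + -3·2.

0 0 26 -6
-18 0 22 0
-4 8 -26 8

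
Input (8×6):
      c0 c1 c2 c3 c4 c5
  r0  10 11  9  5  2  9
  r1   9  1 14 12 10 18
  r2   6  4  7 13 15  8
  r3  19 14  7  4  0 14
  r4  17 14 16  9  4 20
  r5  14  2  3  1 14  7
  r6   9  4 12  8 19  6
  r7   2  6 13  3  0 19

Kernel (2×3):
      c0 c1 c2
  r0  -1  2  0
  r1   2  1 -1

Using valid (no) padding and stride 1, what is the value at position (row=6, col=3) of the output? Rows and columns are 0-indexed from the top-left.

The receptive field on the input at this output position is [8 19 6 / 3 0 19]. Elementwise product with the kernel and sum: 8·-1 + 19·2 + 3·2 + 0·1 + 19·-1.

17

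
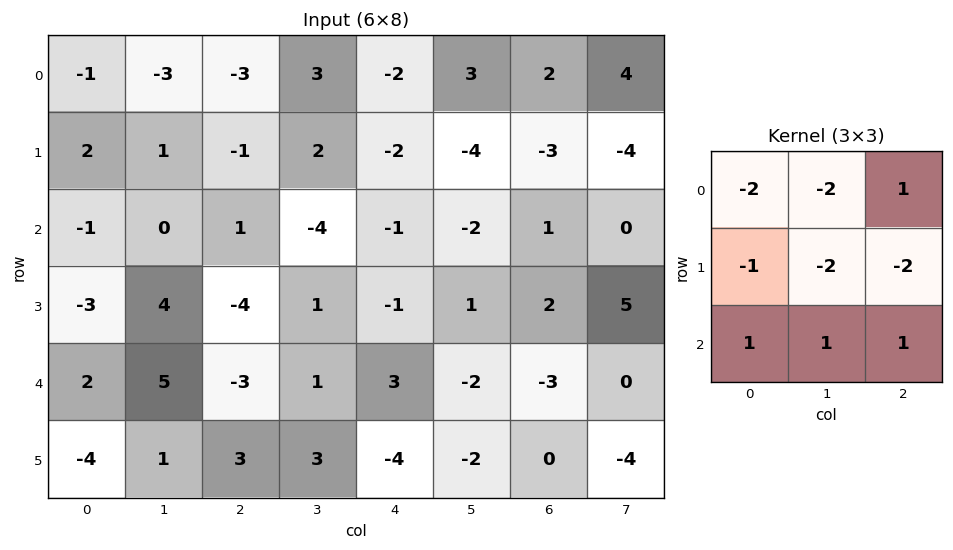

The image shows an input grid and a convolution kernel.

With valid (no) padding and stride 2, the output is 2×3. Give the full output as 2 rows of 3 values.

3 -5 14
10 10 0

Output[0,0]: The receptive field on the input at this output position is [-1 -3 -3 / 2 1 -1 / -1 0 1]. Elementwise product with the kernel and sum: -1·-2 + -3·-2 + -3·1 + 2·-1 + 1·-2 + -1·-2 + -1·1 + 0·1 + 1·1.
Output[0,1]: The receptive field on the input at this output position is [-3 3 -2 / -1 2 -2 / 1 -4 -1]. Elementwise product with the kernel and sum: -3·-2 + 3·-2 + -2·1 + -1·-1 + 2·-2 + -2·-2 + 1·1 + -4·1 + -1·1.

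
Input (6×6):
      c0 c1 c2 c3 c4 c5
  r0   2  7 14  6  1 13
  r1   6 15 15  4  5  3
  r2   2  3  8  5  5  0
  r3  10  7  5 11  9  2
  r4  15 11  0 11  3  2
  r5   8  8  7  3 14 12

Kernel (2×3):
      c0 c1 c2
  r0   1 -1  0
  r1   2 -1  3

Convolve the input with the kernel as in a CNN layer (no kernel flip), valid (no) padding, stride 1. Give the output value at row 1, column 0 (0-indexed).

The receptive field on the input at this output position is [6 15 15 / 2 3 8]. Elementwise product with the kernel and sum: 6·1 + 15·-1 + 2·2 + 3·-1 + 8·3.

16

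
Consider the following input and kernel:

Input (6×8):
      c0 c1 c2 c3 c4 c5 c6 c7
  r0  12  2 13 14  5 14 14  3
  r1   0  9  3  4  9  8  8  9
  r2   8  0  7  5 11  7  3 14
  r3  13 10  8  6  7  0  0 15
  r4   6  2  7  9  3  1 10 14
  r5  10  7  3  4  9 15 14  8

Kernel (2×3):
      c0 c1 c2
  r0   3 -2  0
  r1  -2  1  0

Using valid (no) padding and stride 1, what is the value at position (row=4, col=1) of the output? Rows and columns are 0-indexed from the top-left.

-19

The receptive field on the input at this output position is [2 7 9 / 7 3 4]. Elementwise product with the kernel and sum: 2·3 + 7·-2 + 7·-2 + 3·1.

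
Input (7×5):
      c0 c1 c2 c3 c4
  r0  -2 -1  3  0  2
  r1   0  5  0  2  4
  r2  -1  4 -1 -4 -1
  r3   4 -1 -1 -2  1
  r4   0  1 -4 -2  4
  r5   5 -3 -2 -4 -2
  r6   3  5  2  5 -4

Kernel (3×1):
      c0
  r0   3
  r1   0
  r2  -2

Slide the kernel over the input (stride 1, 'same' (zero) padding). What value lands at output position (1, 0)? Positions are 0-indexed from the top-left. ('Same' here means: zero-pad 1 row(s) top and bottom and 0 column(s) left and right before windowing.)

The receptive field on the zero-padded input at this output position is [-2 / 0 / -1]. Elementwise product with the kernel and sum: -2·3 + -1·-2.

-4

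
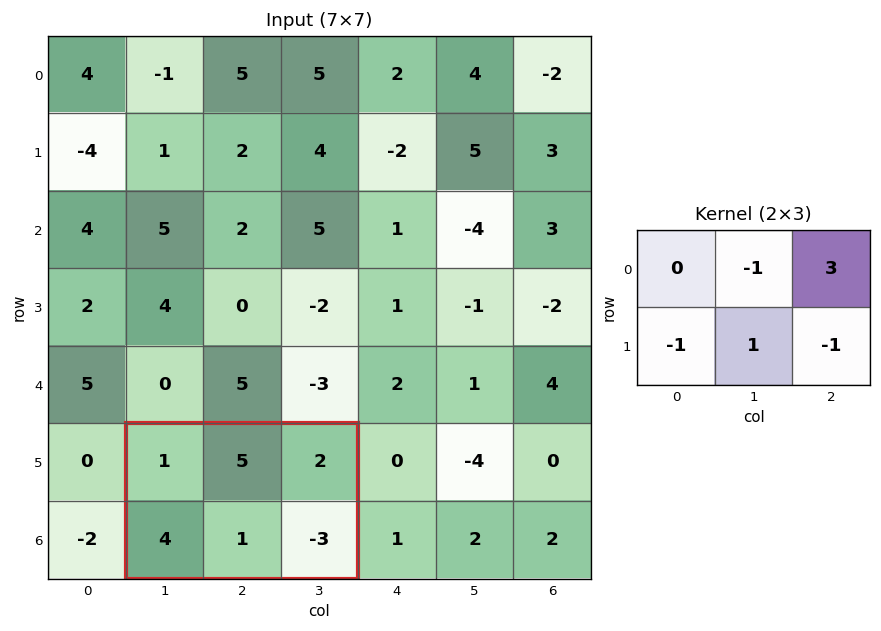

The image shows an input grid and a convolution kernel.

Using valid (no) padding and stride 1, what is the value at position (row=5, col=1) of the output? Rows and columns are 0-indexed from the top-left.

1

The receptive field on the input at this output position is [1 5 2 / 4 1 -3]. Elementwise product with the kernel and sum: 5·-1 + 2·3 + 4·-1 + 1·1 + -3·-1.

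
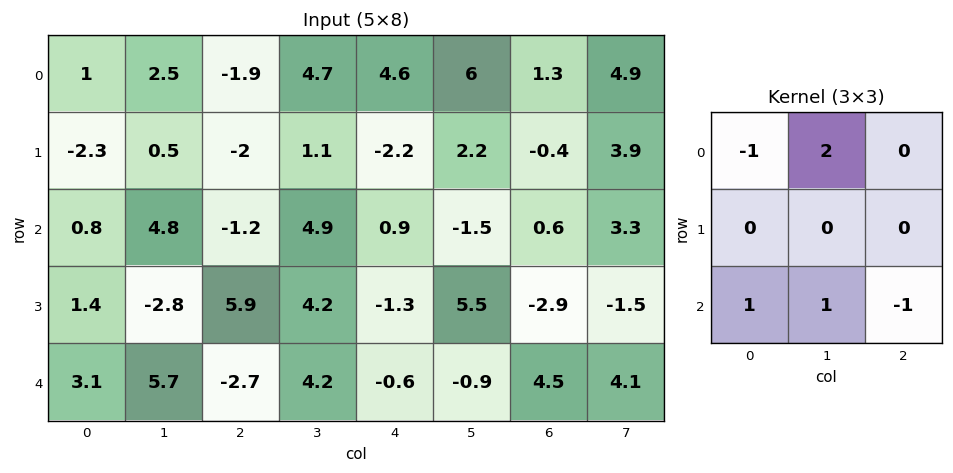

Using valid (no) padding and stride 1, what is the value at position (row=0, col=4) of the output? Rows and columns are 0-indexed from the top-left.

The receptive field on the input at this output position is [4.6 6 1.3 / -2.2 2.2 -0.4 / 0.9 -1.5 0.6]. Elementwise product with the kernel and sum: 4.6·-1 + 6·2 + 0.9·1 + -1.5·1 + 0.6·-1.

6.2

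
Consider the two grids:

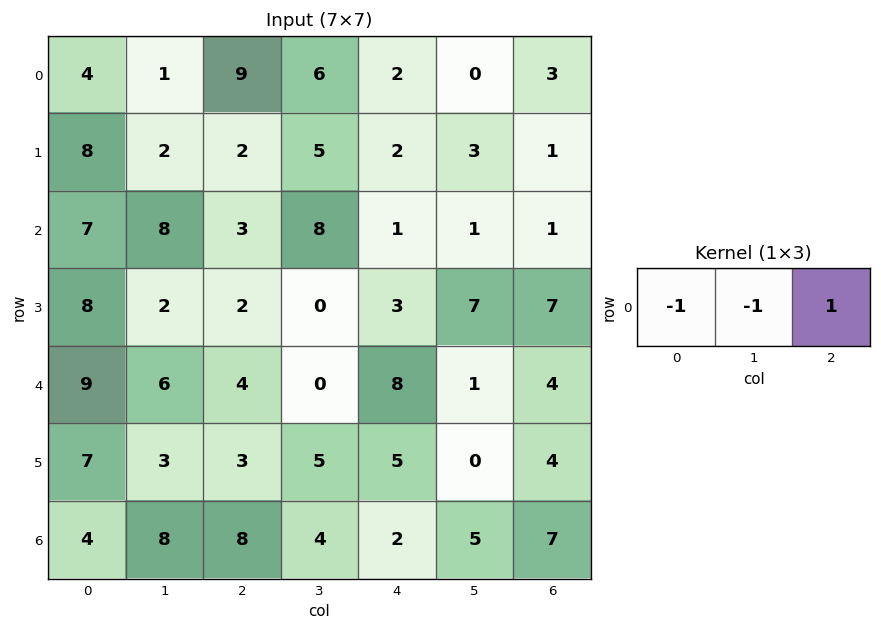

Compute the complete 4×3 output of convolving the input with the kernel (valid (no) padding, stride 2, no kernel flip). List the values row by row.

Output[0,0]: The receptive field on the input at this output position is [4 1 9]. Elementwise product with the kernel and sum: 4·-1 + 1·-1 + 9·1.

4 -13 1
-12 -10 -1
-11 4 -5
-4 -10 0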